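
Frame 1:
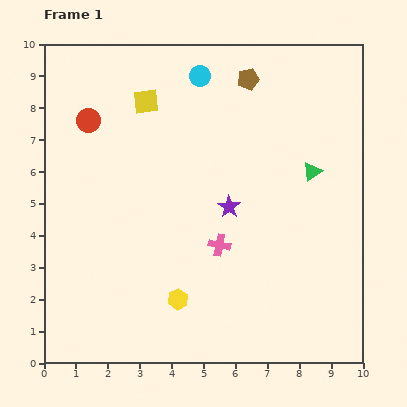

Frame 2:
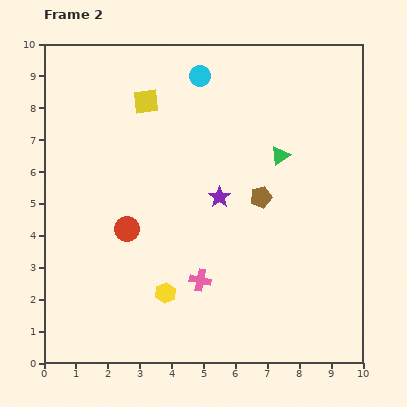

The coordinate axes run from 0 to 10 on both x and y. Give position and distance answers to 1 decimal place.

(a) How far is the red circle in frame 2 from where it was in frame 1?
3.6

The red circle moved from (1.4, 7.6) to (2.6, 4.2), a distance of √(1.2² + 3.4²) ≈ 3.6.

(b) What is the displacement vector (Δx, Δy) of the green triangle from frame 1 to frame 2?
(-1.0, 0.5)

The green triangle was at (8.4, 6.0) in frame 1 and (7.4, 6.5) in frame 2.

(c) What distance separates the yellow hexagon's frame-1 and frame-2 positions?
0.4

The yellow hexagon moved from (4.2, 2.0) to (3.8, 2.2), a distance of √(0.4² + 0.2²) ≈ 0.4.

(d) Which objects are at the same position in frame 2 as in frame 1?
the cyan circle, the yellow square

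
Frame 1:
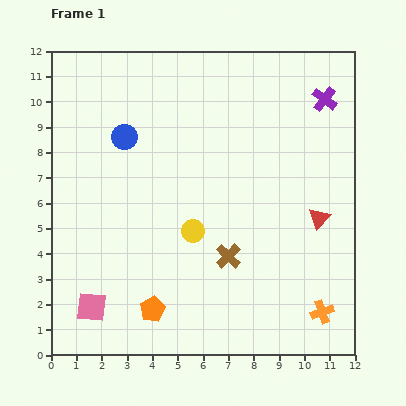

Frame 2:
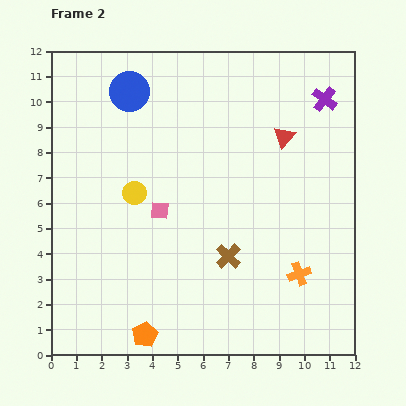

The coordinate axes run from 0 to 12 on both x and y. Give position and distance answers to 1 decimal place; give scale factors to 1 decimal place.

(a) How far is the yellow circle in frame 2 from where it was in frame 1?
2.7

The yellow circle moved from (5.6, 4.9) to (3.3, 6.4), a distance of √(2.3² + 1.5²) ≈ 2.7.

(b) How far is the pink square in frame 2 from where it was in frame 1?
4.7

The pink square moved from (1.6, 1.9) to (4.3, 5.7), a distance of √(2.7² + 3.8²) ≈ 4.7.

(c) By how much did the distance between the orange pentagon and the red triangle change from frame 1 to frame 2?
+2.0

Distance in frame 1: 7.5. Distance in frame 2: 9.5.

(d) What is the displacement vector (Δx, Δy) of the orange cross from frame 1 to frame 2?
(-0.9, 1.5)

The orange cross was at (10.7, 1.7) in frame 1 and (9.8, 3.2) in frame 2.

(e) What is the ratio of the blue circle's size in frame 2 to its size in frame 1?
1.6×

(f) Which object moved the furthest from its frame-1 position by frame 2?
the pink square

(moved 4.7; next 3.5)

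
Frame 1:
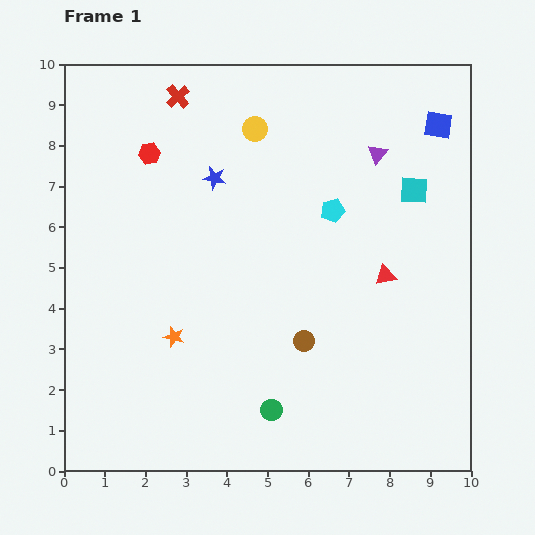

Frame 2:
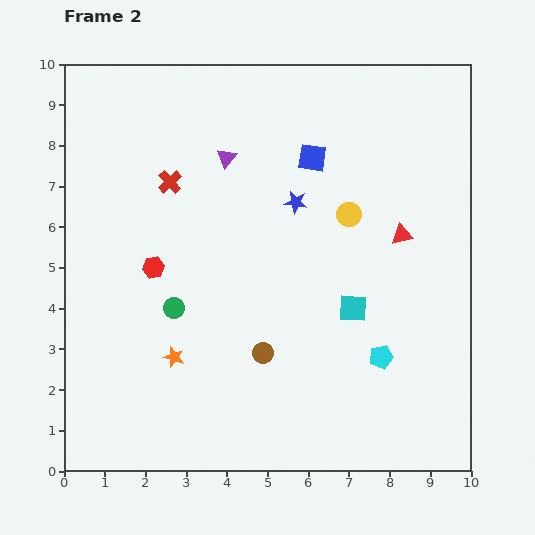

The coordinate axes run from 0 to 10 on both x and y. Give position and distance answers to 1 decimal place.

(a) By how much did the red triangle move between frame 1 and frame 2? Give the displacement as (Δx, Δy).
(0.4, 1.0)

The red triangle was at (7.9, 4.8) in frame 1 and (8.3, 5.8) in frame 2.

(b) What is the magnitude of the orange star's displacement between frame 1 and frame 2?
0.5

The orange star moved from (2.7, 3.3) to (2.7, 2.8), a distance of √(0.0² + 0.5²) ≈ 0.5.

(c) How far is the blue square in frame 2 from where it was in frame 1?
3.2

The blue square moved from (9.2, 8.5) to (6.1, 7.7), a distance of √(3.1² + 0.8²) ≈ 3.2.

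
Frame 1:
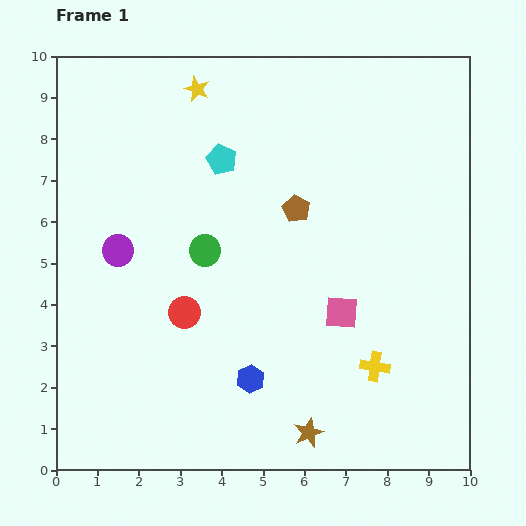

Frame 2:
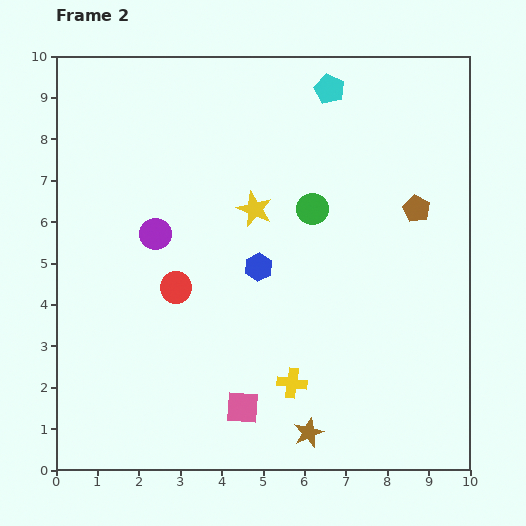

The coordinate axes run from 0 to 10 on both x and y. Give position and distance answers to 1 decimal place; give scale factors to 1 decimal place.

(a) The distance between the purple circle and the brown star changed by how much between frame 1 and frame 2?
-0.3

Distance in frame 1: 6.4. Distance in frame 2: 6.1.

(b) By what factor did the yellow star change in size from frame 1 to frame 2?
1.4×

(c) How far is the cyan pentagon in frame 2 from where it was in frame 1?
3.1

The cyan pentagon moved from (4.0, 7.5) to (6.6, 9.2), a distance of √(2.6² + 1.7²) ≈ 3.1.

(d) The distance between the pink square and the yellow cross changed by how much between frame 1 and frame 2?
-0.2

Distance in frame 1: 1.5. Distance in frame 2: 1.3.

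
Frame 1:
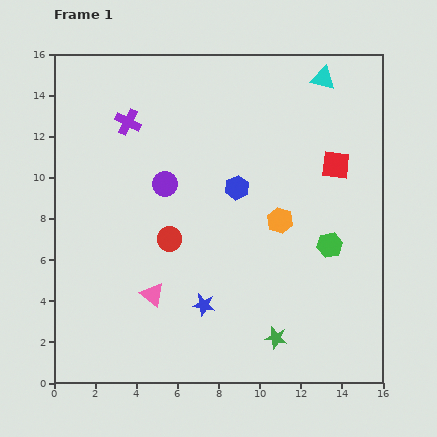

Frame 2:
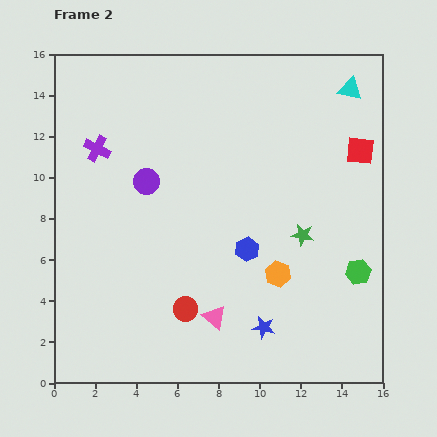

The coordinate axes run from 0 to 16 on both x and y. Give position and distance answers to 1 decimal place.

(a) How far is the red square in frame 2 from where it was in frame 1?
1.4

The red square moved from (13.7, 10.6) to (14.9, 11.3), a distance of √(1.2² + 0.7²) ≈ 1.4.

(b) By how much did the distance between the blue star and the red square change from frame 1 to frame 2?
+0.5

Distance in frame 1: 9.3. Distance in frame 2: 9.8.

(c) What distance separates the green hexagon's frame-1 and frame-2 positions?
1.9

The green hexagon moved from (13.4, 6.7) to (14.8, 5.4), a distance of √(1.4² + 1.3²) ≈ 1.9.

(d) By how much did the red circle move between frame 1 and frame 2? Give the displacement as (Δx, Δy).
(0.8, -3.4)

The red circle was at (5.6, 7.0) in frame 1 and (6.4, 3.6) in frame 2.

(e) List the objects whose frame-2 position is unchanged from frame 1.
none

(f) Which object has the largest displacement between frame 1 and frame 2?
the green star

(moved 5.2; next 3.5)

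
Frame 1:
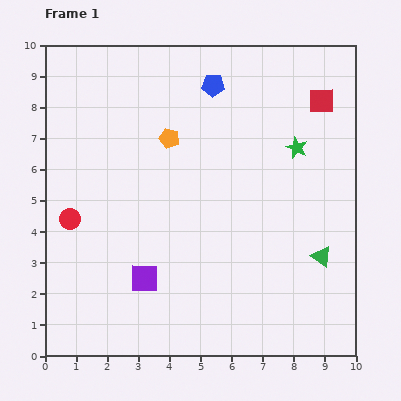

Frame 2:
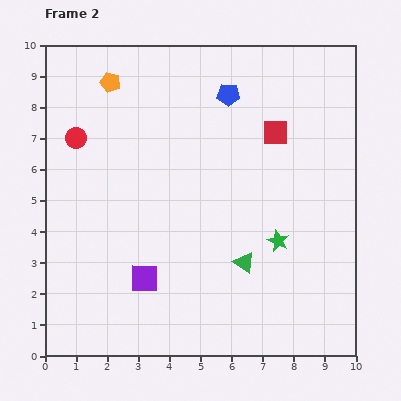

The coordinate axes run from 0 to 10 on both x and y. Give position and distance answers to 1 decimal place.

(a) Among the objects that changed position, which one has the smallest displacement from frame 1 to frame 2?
the blue pentagon

(moved 0.6)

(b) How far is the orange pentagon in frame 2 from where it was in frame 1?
2.6

The orange pentagon moved from (4.0, 7.0) to (2.1, 8.8), a distance of √(1.9² + 1.8²) ≈ 2.6.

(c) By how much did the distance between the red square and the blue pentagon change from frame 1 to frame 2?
-1.6

Distance in frame 1: 3.5. Distance in frame 2: 1.9.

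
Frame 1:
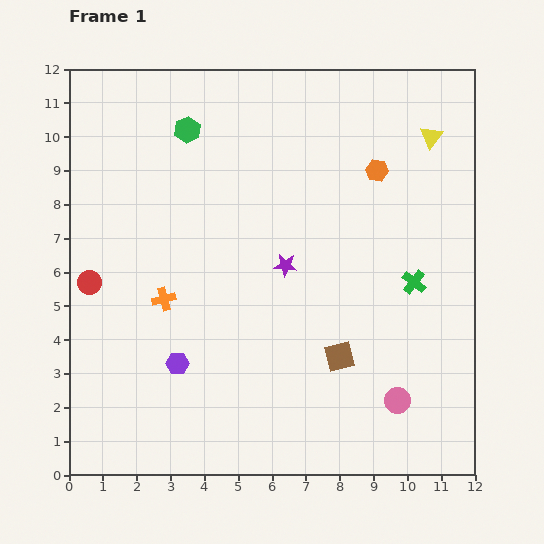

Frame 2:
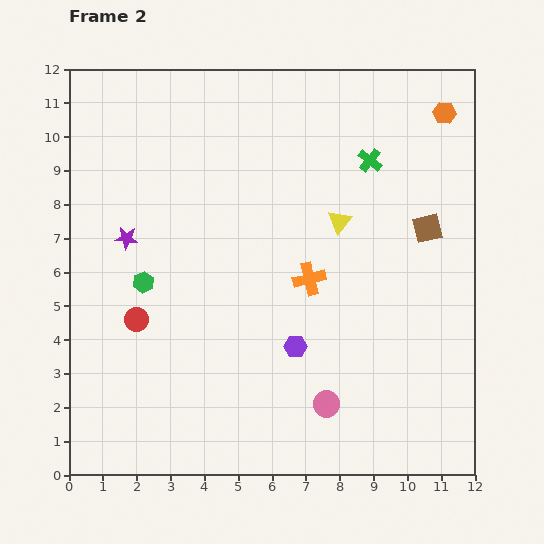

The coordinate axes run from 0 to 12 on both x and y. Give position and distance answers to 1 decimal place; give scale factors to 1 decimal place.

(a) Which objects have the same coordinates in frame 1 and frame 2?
none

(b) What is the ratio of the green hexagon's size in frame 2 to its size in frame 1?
0.8×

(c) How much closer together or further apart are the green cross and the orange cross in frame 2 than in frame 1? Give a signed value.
-3.5

Distance in frame 1: 7.4. Distance in frame 2: 3.9.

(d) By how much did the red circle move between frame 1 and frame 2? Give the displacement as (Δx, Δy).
(1.4, -1.1)

The red circle was at (0.6, 5.7) in frame 1 and (2.0, 4.6) in frame 2.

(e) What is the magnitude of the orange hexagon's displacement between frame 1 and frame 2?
2.6

The orange hexagon moved from (9.1, 9.0) to (11.1, 10.7), a distance of √(2.0² + 1.7²) ≈ 2.6.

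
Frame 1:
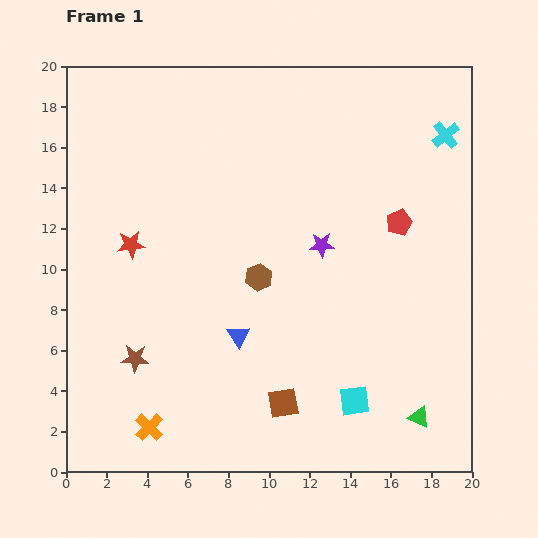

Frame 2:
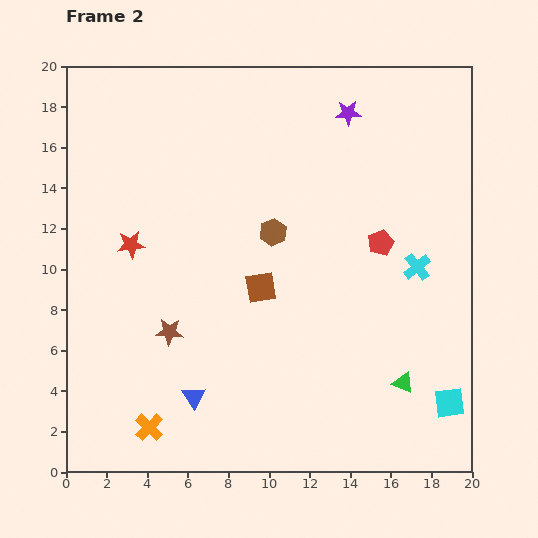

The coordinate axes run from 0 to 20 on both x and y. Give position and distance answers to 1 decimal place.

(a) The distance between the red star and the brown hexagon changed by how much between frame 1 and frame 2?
+0.5

Distance in frame 1: 6.5. Distance in frame 2: 7.0.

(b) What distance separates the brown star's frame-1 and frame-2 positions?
2.1

The brown star moved from (3.4, 5.6) to (5.1, 6.9), a distance of √(1.7² + 1.3²) ≈ 2.1.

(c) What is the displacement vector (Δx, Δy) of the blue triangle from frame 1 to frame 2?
(-2.2, -3.0)

The blue triangle was at (8.5, 6.7) in frame 1 and (6.3, 3.7) in frame 2.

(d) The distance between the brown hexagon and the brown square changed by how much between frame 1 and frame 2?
-3.5

Distance in frame 1: 6.3. Distance in frame 2: 2.8.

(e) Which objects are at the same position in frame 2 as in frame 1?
the red star, the orange cross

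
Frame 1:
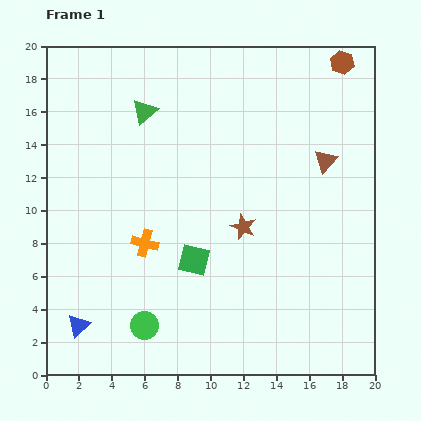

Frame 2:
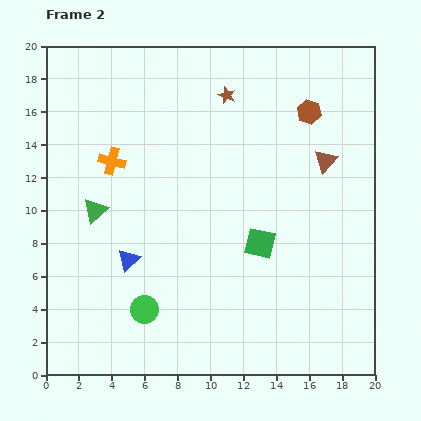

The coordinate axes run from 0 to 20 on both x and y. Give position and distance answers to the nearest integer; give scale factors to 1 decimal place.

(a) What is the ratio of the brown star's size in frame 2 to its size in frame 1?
0.7×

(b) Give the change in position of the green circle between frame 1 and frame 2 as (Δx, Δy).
(0, 1)

The green circle was at (6, 3) in frame 1 and (6, 4) in frame 2.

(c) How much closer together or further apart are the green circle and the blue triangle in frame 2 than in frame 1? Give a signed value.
-1

Distance in frame 1: 4. Distance in frame 2: 3.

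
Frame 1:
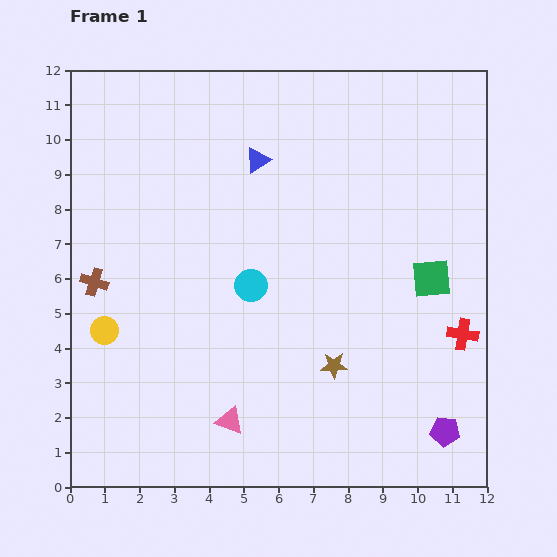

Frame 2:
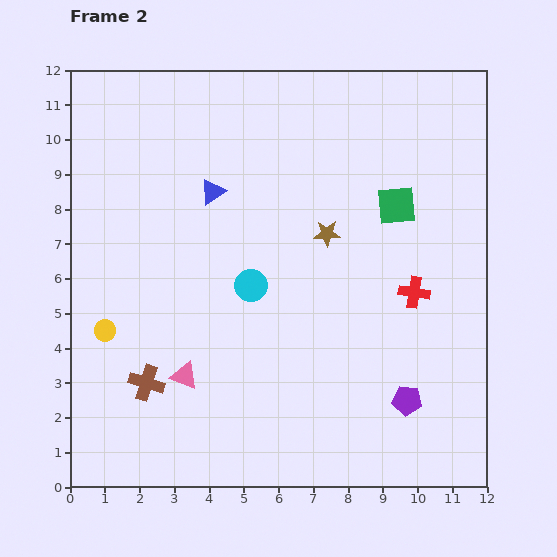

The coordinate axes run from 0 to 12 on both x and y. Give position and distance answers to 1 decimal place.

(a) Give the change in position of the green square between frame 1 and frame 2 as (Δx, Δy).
(-1.0, 2.1)

The green square was at (10.4, 6.0) in frame 1 and (9.4, 8.1) in frame 2.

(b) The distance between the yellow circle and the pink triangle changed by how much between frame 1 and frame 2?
-1.8

Distance in frame 1: 4.4. Distance in frame 2: 2.6.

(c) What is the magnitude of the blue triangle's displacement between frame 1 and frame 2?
1.6

The blue triangle moved from (5.4, 9.4) to (4.1, 8.5), a distance of √(1.3² + 0.9²) ≈ 1.6.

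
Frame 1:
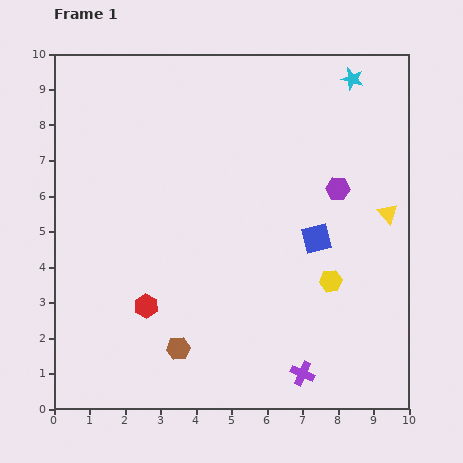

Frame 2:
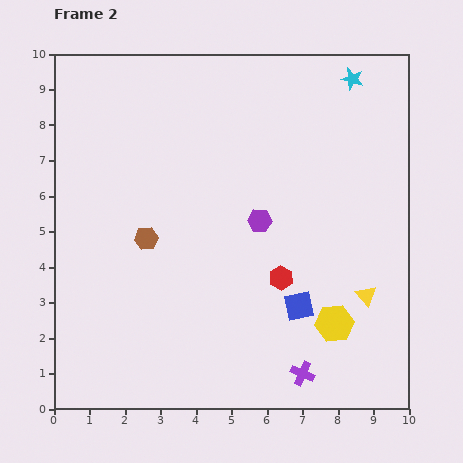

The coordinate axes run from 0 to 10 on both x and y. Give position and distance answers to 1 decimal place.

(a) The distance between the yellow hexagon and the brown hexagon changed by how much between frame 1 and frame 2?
+1.1

Distance in frame 1: 4.7. Distance in frame 2: 5.8.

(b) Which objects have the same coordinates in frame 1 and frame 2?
the purple cross, the cyan star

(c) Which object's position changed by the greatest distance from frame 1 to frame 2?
the red hexagon

(moved 3.9; next 3.2)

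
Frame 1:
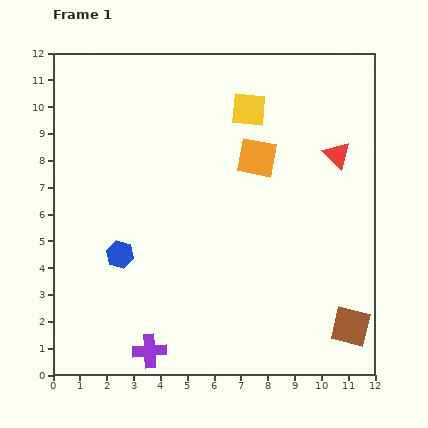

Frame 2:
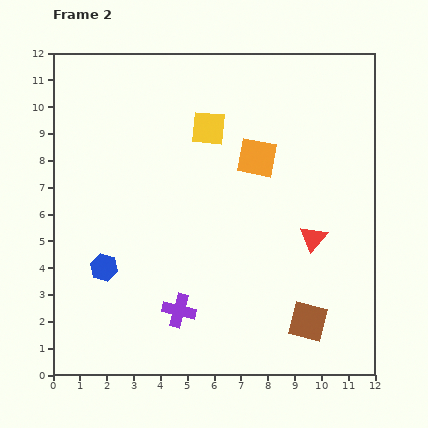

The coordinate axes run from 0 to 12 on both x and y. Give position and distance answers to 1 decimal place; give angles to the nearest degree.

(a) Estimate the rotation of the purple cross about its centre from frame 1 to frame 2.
18° clockwise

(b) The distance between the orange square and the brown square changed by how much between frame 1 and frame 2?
-0.8

Distance in frame 1: 7.2. Distance in frame 2: 6.4.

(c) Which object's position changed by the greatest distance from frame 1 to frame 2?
the red triangle

(moved 3.2; next 1.9)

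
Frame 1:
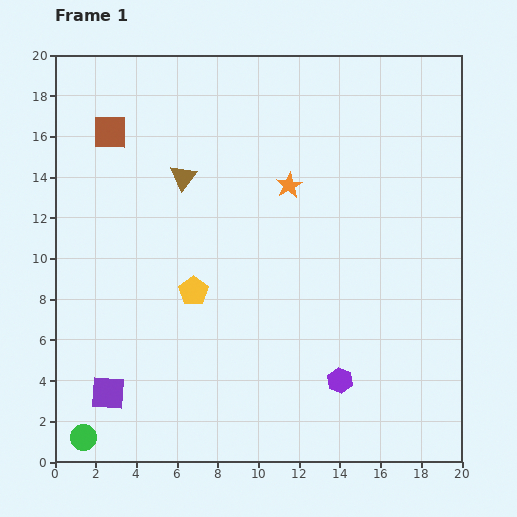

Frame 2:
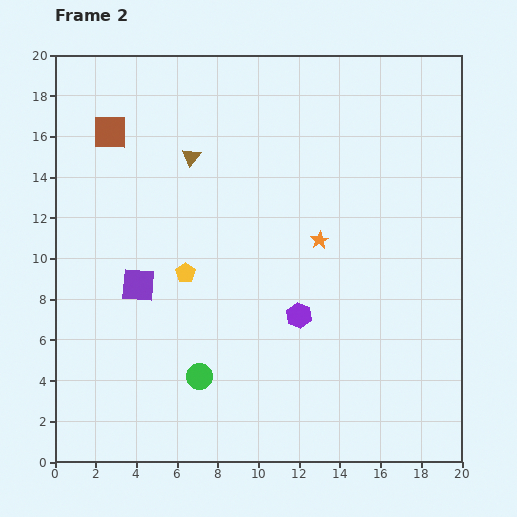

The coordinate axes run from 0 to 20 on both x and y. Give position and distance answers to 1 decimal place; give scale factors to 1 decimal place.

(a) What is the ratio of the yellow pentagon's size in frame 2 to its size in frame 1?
0.7×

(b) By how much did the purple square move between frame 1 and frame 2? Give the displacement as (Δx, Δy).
(1.5, 5.3)

The purple square was at (2.6, 3.4) in frame 1 and (4.1, 8.7) in frame 2.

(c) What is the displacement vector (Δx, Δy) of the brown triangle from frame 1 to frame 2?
(0.4, 1.0)

The brown triangle was at (6.3, 14.0) in frame 1 and (6.7, 15.0) in frame 2.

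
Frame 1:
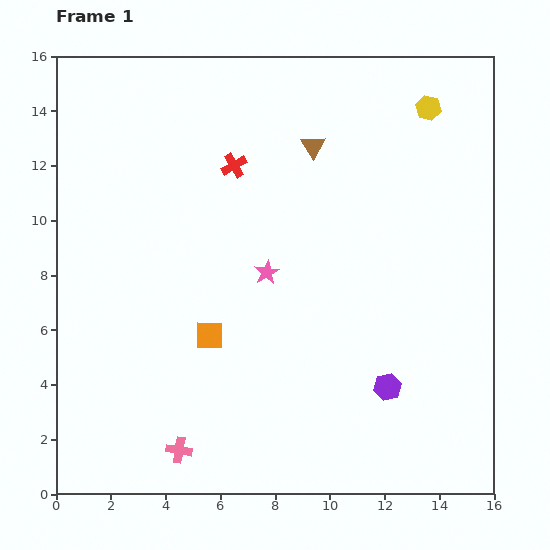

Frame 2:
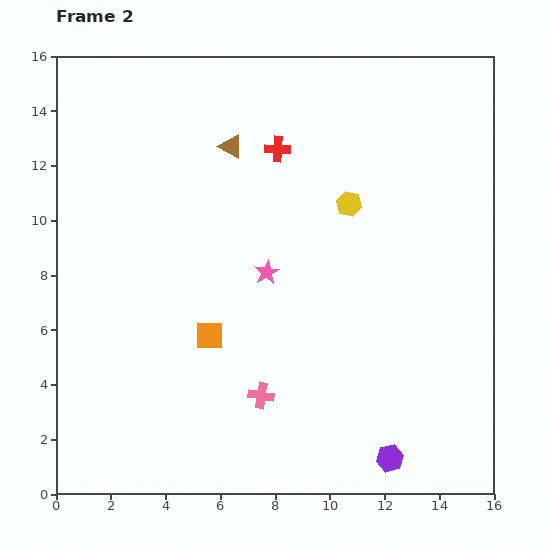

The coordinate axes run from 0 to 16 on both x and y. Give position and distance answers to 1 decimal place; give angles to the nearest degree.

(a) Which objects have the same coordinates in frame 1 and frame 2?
the pink star, the orange square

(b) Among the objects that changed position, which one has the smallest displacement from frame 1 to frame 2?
the red cross

(moved 1.7)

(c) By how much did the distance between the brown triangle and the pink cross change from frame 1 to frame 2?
-2.9

Distance in frame 1: 12.1. Distance in frame 2: 9.2.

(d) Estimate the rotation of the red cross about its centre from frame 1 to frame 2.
33° clockwise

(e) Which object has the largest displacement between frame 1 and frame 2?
the yellow hexagon

(moved 4.5; next 3.6)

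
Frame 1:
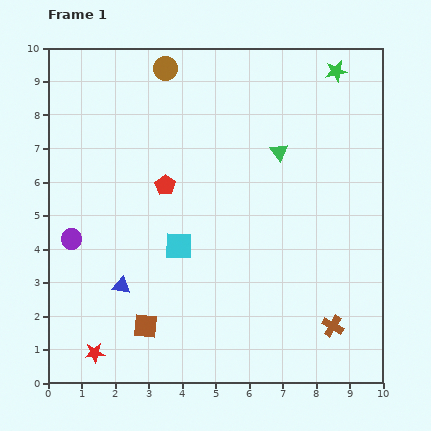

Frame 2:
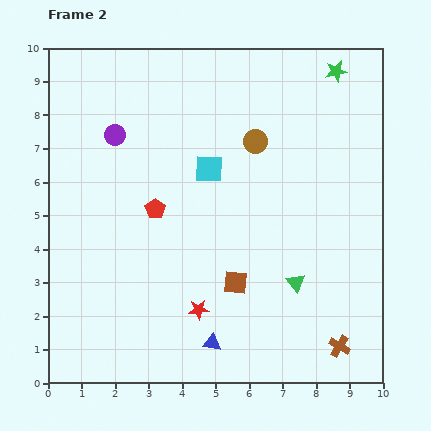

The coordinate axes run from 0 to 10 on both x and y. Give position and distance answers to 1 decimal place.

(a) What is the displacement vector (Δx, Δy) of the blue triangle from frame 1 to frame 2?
(2.7, -1.7)

The blue triangle was at (2.2, 2.9) in frame 1 and (4.9, 1.2) in frame 2.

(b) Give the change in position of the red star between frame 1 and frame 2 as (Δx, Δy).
(3.1, 1.3)

The red star was at (1.4, 0.9) in frame 1 and (4.5, 2.2) in frame 2.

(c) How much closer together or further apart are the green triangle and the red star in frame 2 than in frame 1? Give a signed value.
-5.1

Distance in frame 1: 8.1. Distance in frame 2: 3.0.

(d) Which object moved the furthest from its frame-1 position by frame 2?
the green triangle

(moved 3.9; next 3.5)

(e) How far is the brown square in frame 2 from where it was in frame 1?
3.0

The brown square moved from (2.9, 1.7) to (5.6, 3.0), a distance of √(2.7² + 1.3²) ≈ 3.0.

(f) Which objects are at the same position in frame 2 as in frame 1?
the green star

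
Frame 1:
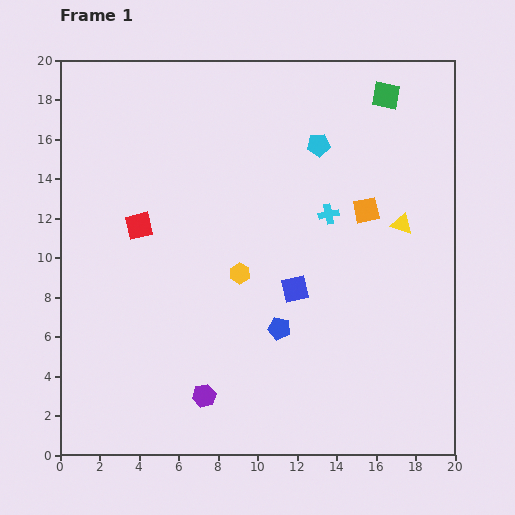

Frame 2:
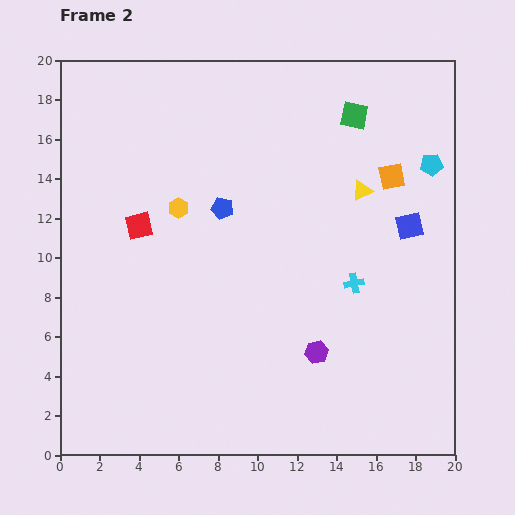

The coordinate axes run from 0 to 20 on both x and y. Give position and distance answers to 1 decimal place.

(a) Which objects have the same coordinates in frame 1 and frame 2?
the red square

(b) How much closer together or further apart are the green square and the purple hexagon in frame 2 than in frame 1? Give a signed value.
-5.7

Distance in frame 1: 17.8. Distance in frame 2: 12.1.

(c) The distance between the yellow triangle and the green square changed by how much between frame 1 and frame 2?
-2.7

Distance in frame 1: 6.5. Distance in frame 2: 3.8.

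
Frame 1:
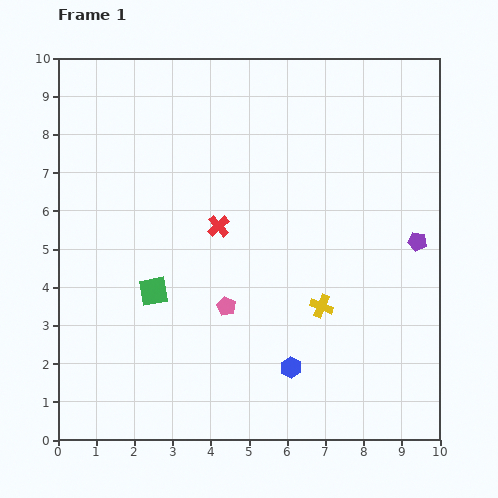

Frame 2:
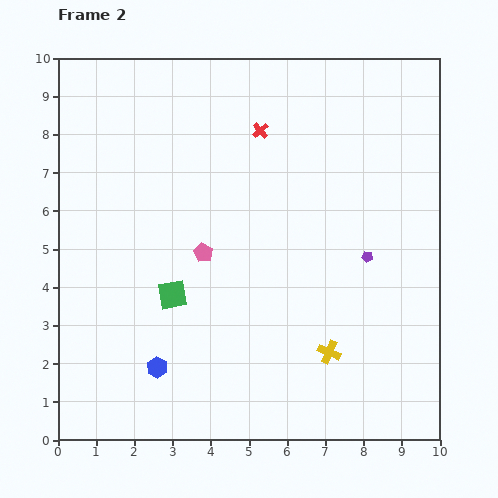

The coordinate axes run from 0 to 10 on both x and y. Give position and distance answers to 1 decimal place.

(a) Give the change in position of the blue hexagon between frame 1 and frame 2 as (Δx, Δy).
(-3.5, 0.0)

The blue hexagon was at (6.1, 1.9) in frame 1 and (2.6, 1.9) in frame 2.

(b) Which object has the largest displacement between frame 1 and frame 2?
the blue hexagon

(moved 3.5; next 2.7)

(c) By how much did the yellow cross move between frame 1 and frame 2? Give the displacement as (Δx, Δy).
(0.2, -1.2)

The yellow cross was at (6.9, 3.5) in frame 1 and (7.1, 2.3) in frame 2.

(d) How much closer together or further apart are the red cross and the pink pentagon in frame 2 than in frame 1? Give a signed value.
+1.4

Distance in frame 1: 2.1. Distance in frame 2: 3.5.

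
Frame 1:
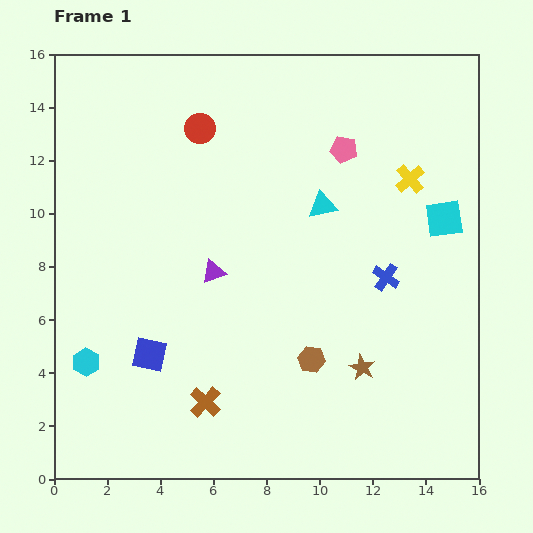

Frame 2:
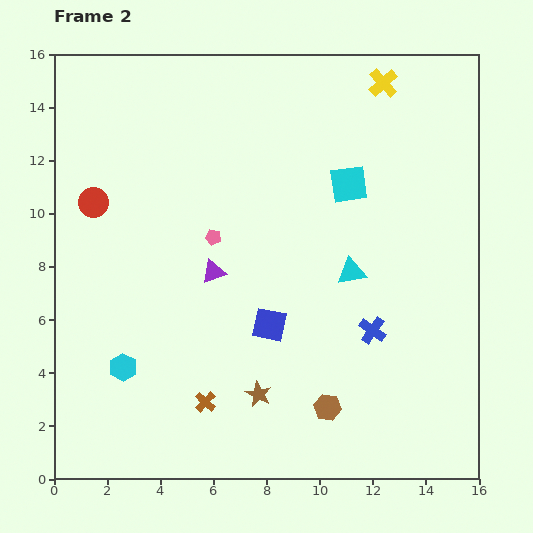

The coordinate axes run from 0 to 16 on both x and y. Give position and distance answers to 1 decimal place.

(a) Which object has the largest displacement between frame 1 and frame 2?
the pink pentagon

(moved 5.9; next 4.9)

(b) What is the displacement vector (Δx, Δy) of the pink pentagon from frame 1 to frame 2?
(-4.9, -3.3)

The pink pentagon was at (10.9, 12.4) in frame 1 and (6.0, 9.1) in frame 2.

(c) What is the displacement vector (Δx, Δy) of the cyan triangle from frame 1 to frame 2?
(1.1, -2.5)

The cyan triangle was at (10.1, 10.3) in frame 1 and (11.2, 7.8) in frame 2.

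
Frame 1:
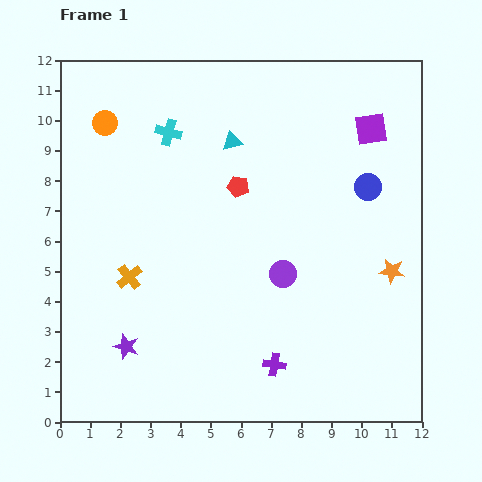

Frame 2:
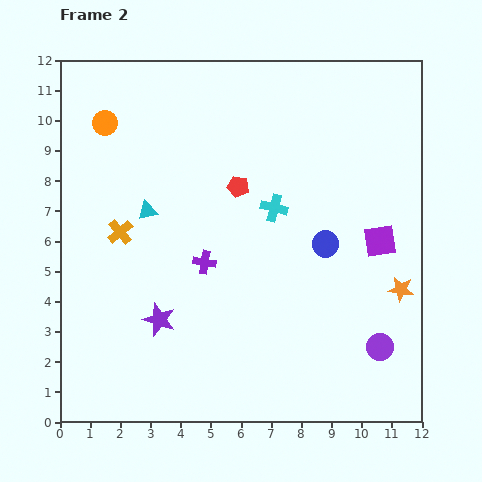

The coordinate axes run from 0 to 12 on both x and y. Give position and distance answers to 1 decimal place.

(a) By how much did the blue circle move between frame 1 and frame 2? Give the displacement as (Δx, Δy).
(-1.4, -1.9)

The blue circle was at (10.2, 7.8) in frame 1 and (8.8, 5.9) in frame 2.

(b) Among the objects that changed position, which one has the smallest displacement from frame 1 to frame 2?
the orange star

(moved 0.7)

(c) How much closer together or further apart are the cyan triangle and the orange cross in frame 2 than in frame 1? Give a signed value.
-4.5

Distance in frame 1: 5.6. Distance in frame 2: 1.1.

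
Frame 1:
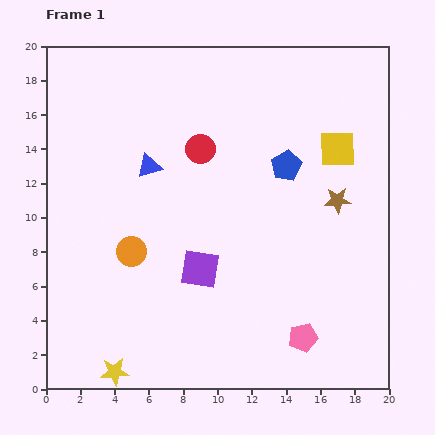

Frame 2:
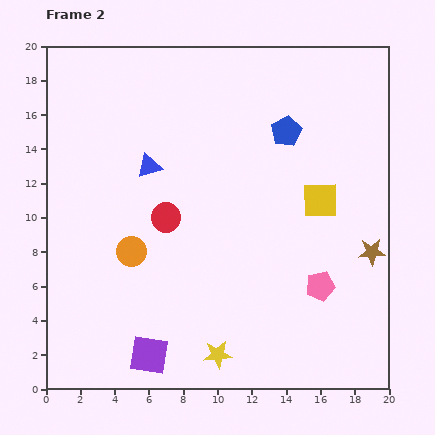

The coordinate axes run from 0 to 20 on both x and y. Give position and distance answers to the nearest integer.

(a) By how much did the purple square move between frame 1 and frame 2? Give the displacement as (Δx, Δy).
(-3, -5)

The purple square was at (9, 7) in frame 1 and (6, 2) in frame 2.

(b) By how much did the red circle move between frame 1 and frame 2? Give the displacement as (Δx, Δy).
(-2, -4)

The red circle was at (9, 14) in frame 1 and (7, 10) in frame 2.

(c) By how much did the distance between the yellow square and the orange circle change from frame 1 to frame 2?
-2

Distance in frame 1: 13. Distance in frame 2: 11.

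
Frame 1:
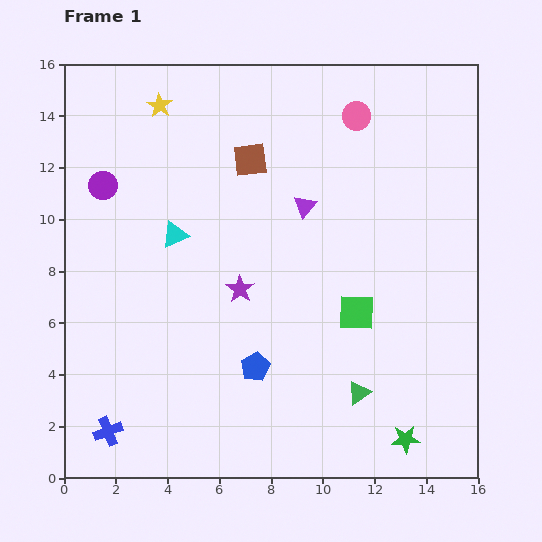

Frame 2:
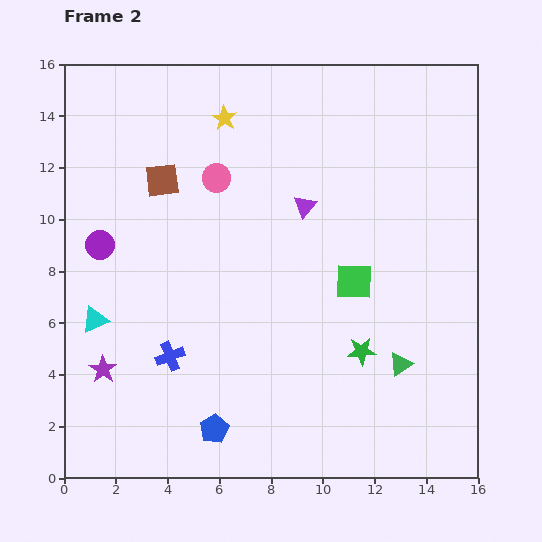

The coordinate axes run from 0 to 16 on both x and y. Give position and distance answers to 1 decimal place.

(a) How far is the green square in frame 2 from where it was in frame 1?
1.2

The green square moved from (11.3, 6.4) to (11.2, 7.6), a distance of √(0.1² + 1.2²) ≈ 1.2.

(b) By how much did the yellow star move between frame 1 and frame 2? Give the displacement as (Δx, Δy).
(2.5, -0.5)

The yellow star was at (3.7, 14.4) in frame 1 and (6.2, 13.9) in frame 2.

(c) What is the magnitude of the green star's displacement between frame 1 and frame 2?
3.8

The green star moved from (13.2, 1.5) to (11.5, 4.9), a distance of √(1.7² + 3.4²) ≈ 3.8.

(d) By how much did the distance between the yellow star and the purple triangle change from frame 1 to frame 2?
-2.2

Distance in frame 1: 6.8. Distance in frame 2: 4.6.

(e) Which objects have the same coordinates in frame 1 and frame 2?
the purple triangle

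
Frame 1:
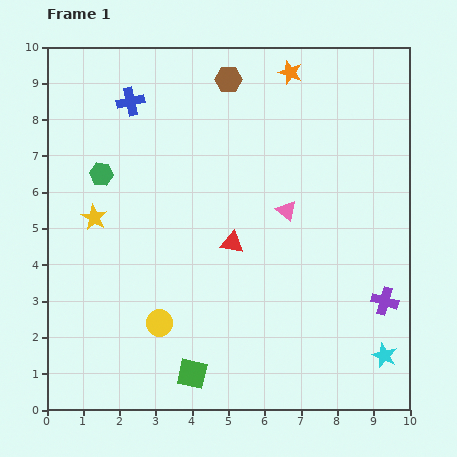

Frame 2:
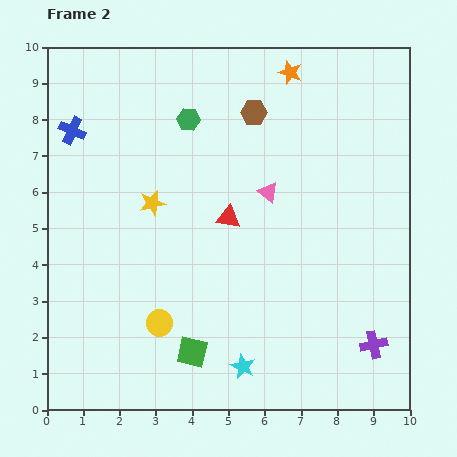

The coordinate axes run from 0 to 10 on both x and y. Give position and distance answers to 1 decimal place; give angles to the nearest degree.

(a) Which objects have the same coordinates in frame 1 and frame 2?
the orange star, the yellow circle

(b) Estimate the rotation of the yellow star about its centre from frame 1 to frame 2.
30° clockwise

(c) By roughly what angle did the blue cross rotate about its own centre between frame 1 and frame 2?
37° clockwise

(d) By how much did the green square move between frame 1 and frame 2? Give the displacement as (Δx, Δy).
(0.0, 0.6)

The green square was at (4.0, 1.0) in frame 1 and (4.0, 1.6) in frame 2.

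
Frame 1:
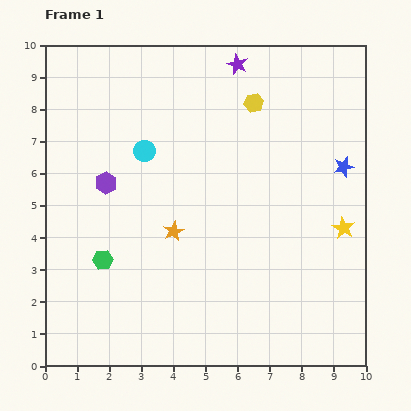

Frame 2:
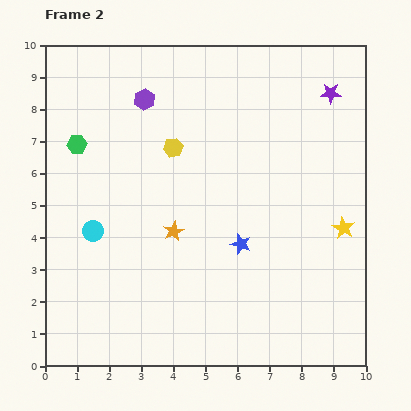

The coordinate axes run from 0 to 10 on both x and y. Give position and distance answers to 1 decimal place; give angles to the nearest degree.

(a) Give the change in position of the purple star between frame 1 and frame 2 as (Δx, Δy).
(2.9, -0.9)

The purple star was at (6.0, 9.4) in frame 1 and (8.9, 8.5) in frame 2.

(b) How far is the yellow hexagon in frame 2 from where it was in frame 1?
2.9

The yellow hexagon moved from (6.5, 8.2) to (4.0, 6.8), a distance of √(2.5² + 1.4²) ≈ 2.9.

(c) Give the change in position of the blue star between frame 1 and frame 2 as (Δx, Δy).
(-3.2, -2.4)

The blue star was at (9.3, 6.2) in frame 1 and (6.1, 3.8) in frame 2.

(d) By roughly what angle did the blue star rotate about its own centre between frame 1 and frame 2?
31° clockwise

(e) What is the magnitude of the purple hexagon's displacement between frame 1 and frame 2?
2.9

The purple hexagon moved from (1.9, 5.7) to (3.1, 8.3), a distance of √(1.2² + 2.6²) ≈ 2.9.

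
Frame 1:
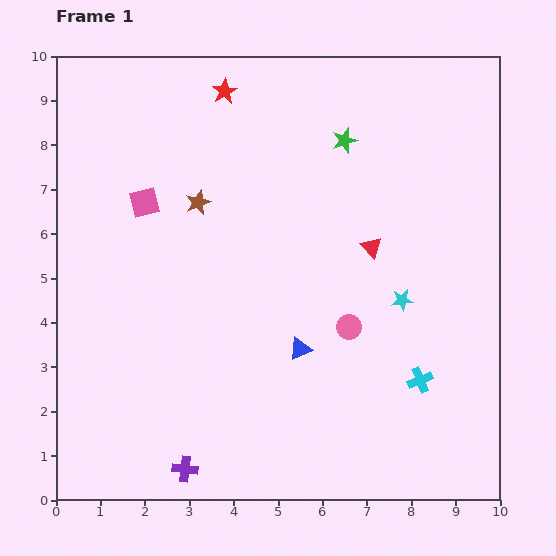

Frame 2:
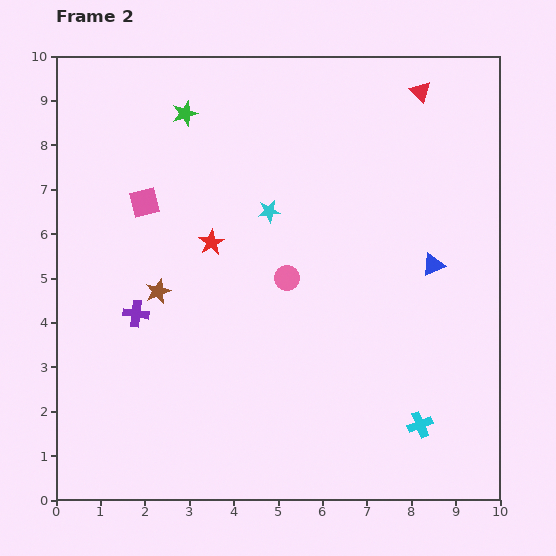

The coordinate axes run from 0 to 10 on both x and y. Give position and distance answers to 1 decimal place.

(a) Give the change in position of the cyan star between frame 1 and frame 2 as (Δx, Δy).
(-3.0, 2.0)

The cyan star was at (7.8, 4.5) in frame 1 and (4.8, 6.5) in frame 2.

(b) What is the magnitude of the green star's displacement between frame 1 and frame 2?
3.6

The green star moved from (6.5, 8.1) to (2.9, 8.7), a distance of √(3.6² + 0.6²) ≈ 3.6.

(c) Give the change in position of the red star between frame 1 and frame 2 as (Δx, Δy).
(-0.3, -3.4)

The red star was at (3.8, 9.2) in frame 1 and (3.5, 5.8) in frame 2.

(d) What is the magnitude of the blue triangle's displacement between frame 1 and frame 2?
3.6

The blue triangle moved from (5.5, 3.4) to (8.5, 5.3), a distance of √(3.0² + 1.9²) ≈ 3.6.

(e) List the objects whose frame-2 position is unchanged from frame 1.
the pink square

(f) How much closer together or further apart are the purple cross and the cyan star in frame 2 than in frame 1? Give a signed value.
-2.4

Distance in frame 1: 6.2. Distance in frame 2: 3.8.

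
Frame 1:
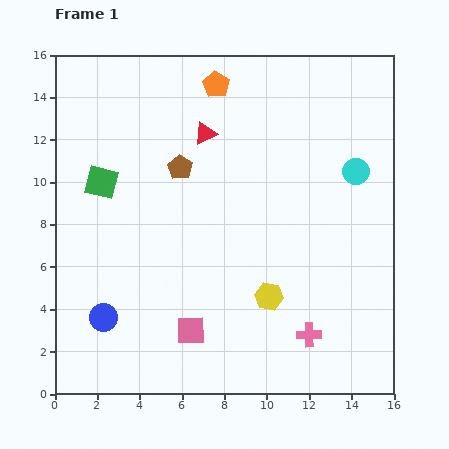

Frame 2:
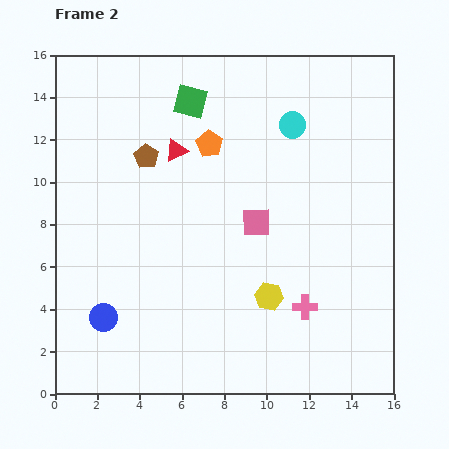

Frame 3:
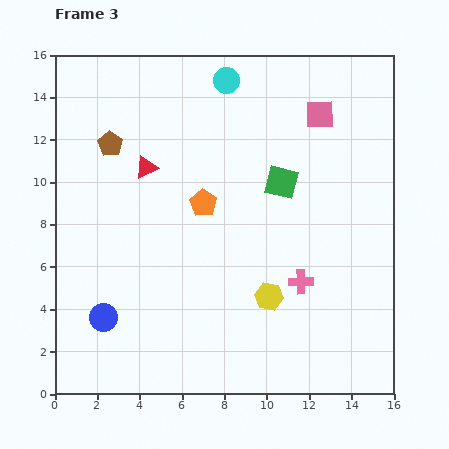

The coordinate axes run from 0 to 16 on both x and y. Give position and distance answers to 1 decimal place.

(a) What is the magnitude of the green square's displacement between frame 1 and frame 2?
5.7

The green square moved from (2.2, 10.0) to (6.4, 13.8), a distance of √(4.2² + 3.8²) ≈ 5.7.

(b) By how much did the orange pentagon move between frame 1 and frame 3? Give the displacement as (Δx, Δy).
(-0.6, -5.6)

The orange pentagon was at (7.6, 14.6) in frame 1 and (7.0, 9.0) in frame 3.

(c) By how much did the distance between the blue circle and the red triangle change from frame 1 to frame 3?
-2.5

Distance in frame 1: 9.9. Distance in frame 3: 7.4.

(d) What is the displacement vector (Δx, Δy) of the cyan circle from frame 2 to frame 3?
(-3.1, 2.1)

The cyan circle was at (11.2, 12.7) in frame 2 and (8.1, 14.8) in frame 3.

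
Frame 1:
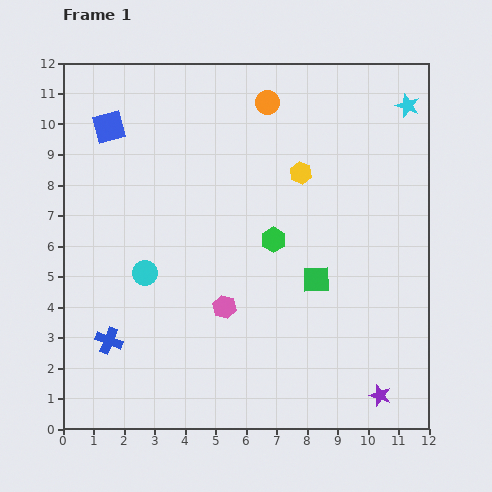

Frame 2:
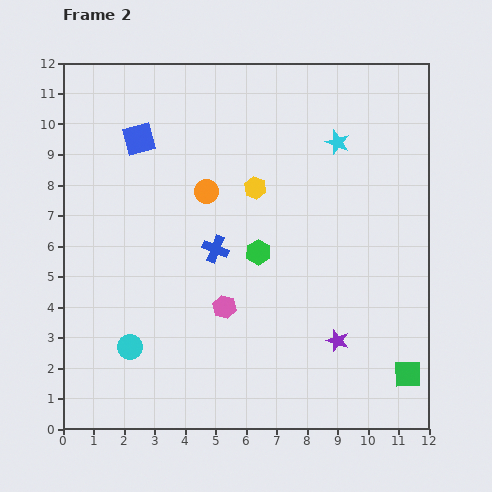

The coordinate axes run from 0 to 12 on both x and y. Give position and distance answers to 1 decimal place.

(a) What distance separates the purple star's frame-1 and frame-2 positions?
2.3

The purple star moved from (10.4, 1.1) to (9.0, 2.9), a distance of √(1.4² + 1.8²) ≈ 2.3.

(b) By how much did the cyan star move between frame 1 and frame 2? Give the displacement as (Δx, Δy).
(-2.3, -1.2)

The cyan star was at (11.3, 10.6) in frame 1 and (9.0, 9.4) in frame 2.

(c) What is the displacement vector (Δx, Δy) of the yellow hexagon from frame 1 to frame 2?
(-1.5, -0.5)

The yellow hexagon was at (7.8, 8.4) in frame 1 and (6.3, 7.9) in frame 2.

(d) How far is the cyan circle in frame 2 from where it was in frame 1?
2.5

The cyan circle moved from (2.7, 5.1) to (2.2, 2.7), a distance of √(0.5² + 2.4²) ≈ 2.5.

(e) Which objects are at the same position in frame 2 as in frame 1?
the pink hexagon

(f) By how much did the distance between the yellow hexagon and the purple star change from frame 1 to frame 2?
-2.0

Distance in frame 1: 7.7. Distance in frame 2: 5.7.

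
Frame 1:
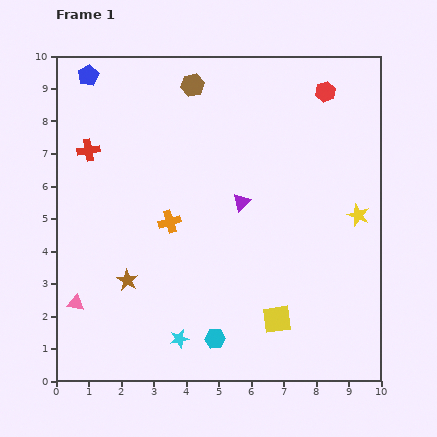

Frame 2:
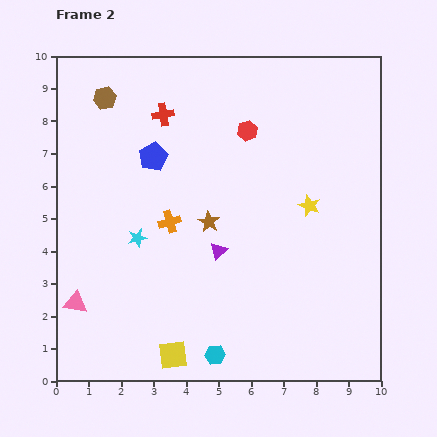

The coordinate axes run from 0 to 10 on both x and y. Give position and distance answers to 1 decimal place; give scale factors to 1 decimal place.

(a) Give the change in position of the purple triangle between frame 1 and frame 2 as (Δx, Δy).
(-0.7, -1.5)

The purple triangle was at (5.7, 5.5) in frame 1 and (5.0, 4.0) in frame 2.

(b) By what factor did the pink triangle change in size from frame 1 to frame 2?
1.4×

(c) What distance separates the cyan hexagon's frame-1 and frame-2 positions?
0.5

The cyan hexagon moved from (4.9, 1.3) to (4.9, 0.8), a distance of √(0.0² + 0.5²) ≈ 0.5.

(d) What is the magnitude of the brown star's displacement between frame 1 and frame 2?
3.1

The brown star moved from (2.2, 3.1) to (4.7, 4.9), a distance of √(2.5² + 1.8²) ≈ 3.1.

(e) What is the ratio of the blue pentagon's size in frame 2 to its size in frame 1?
1.4×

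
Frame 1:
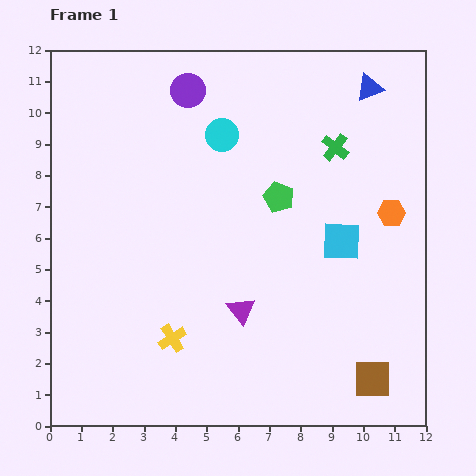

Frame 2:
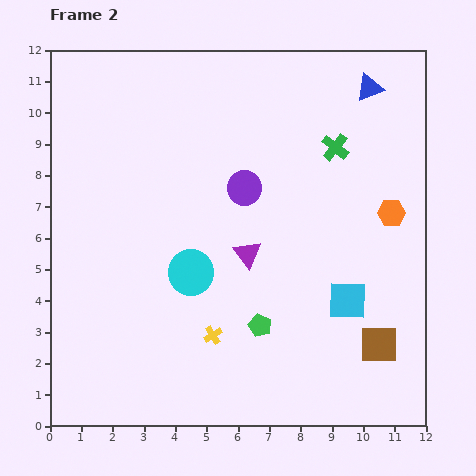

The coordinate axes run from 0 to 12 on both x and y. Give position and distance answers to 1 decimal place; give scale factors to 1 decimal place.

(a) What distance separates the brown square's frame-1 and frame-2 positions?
1.1

The brown square moved from (10.3, 1.5) to (10.5, 2.6), a distance of √(0.2² + 1.1²) ≈ 1.1.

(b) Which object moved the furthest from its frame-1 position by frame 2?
the cyan circle

(moved 4.5; next 4.1)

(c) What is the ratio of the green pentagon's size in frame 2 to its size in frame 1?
0.7×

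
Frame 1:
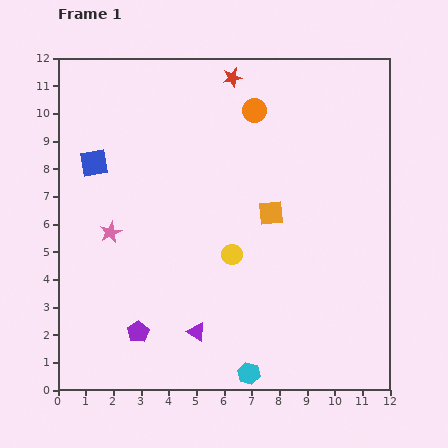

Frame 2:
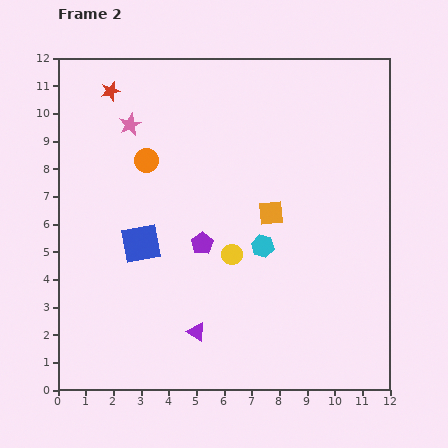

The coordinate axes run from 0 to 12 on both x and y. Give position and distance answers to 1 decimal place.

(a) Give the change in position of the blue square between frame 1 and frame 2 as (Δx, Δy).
(1.7, -2.9)

The blue square was at (1.3, 8.2) in frame 1 and (3.0, 5.3) in frame 2.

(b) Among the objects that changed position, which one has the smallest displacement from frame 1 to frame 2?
the blue square

(moved 3.4)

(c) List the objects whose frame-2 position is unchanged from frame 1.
the purple triangle, the yellow circle, the orange square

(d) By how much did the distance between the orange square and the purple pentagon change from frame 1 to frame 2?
-3.7

Distance in frame 1: 6.4. Distance in frame 2: 2.7.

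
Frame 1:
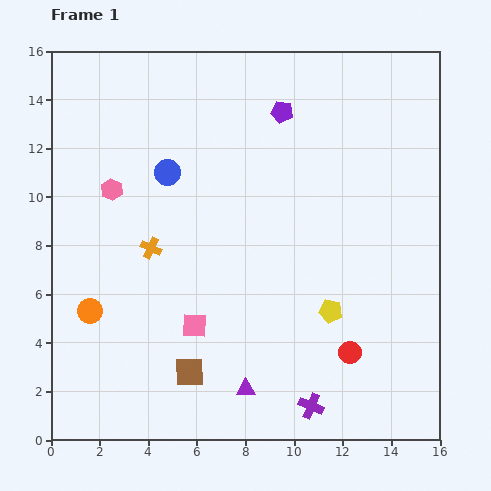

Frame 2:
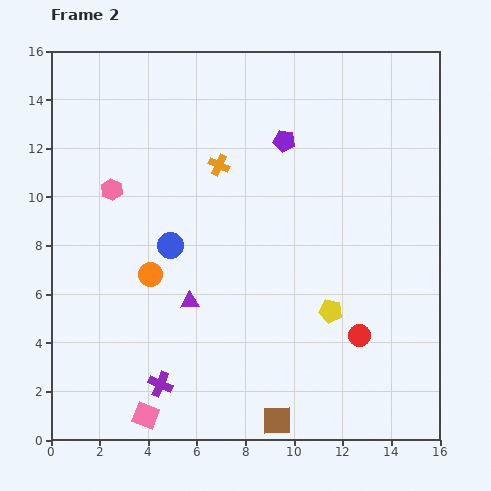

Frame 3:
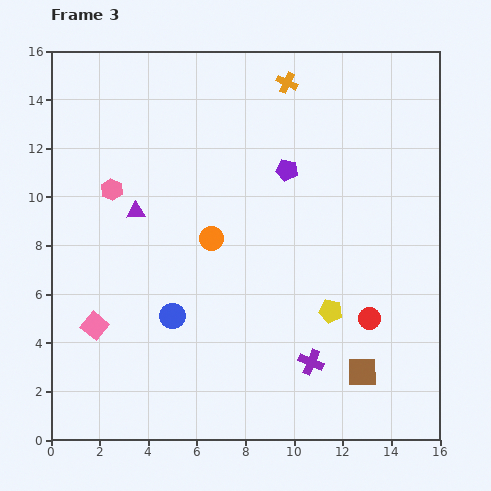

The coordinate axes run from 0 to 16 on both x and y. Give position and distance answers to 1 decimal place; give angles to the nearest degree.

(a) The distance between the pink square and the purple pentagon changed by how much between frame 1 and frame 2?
+3.2

Distance in frame 1: 9.5. Distance in frame 2: 12.7.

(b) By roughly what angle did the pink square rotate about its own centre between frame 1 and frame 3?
36° clockwise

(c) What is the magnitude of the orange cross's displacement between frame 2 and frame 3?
4.4

The orange cross moved from (6.9, 11.3) to (9.7, 14.7), a distance of √(2.8² + 3.4²) ≈ 4.4.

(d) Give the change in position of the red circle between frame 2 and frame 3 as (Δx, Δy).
(0.4, 0.7)

The red circle was at (12.7, 4.3) in frame 2 and (13.1, 5.0) in frame 3.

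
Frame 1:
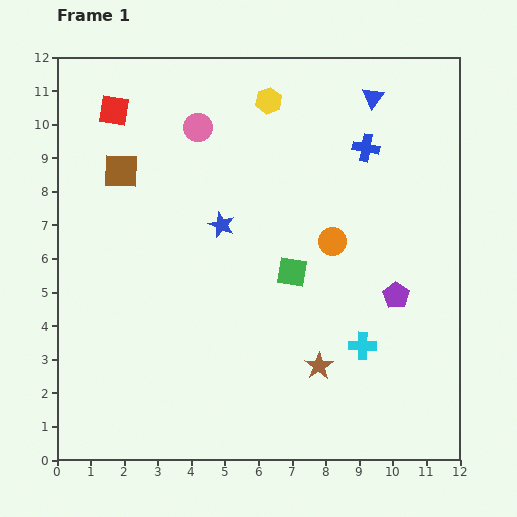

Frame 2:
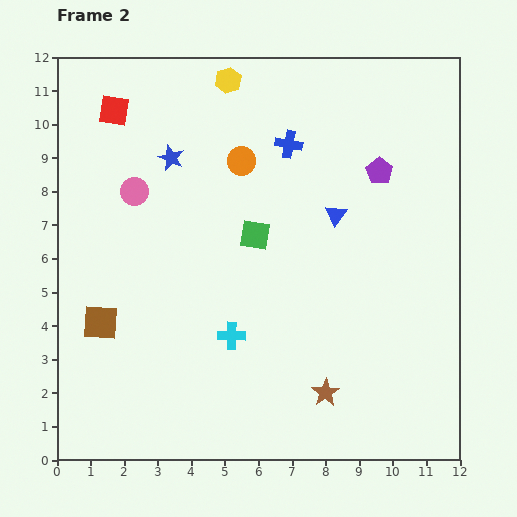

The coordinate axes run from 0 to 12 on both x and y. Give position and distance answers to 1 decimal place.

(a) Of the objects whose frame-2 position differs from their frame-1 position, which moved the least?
the brown star

(moved 0.8)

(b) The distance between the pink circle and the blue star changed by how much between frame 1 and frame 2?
-1.5

Distance in frame 1: 3.0. Distance in frame 2: 1.5.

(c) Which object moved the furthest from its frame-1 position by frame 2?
the brown square

(moved 4.5; next 3.9)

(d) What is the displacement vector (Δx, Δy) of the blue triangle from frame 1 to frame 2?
(-1.1, -3.5)

The blue triangle was at (9.4, 10.8) in frame 1 and (8.3, 7.3) in frame 2.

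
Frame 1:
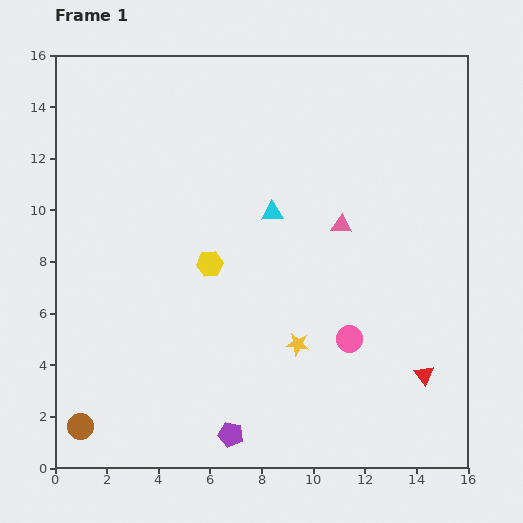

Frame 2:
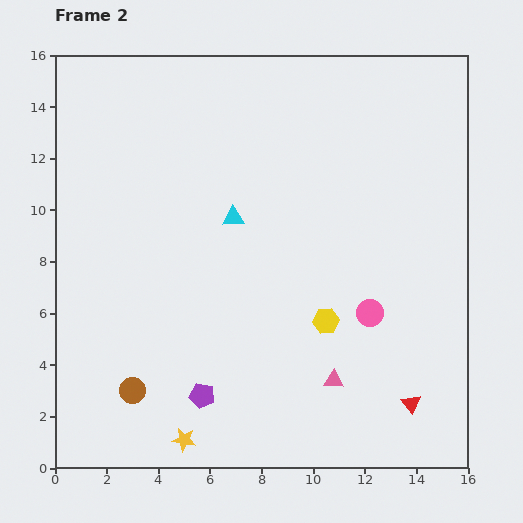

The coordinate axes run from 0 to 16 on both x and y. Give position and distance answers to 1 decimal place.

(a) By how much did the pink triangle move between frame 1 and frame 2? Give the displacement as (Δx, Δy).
(-0.3, -6.0)

The pink triangle was at (11.1, 9.4) in frame 1 and (10.8, 3.4) in frame 2.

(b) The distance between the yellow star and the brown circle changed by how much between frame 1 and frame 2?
-6.2

Distance in frame 1: 9.0. Distance in frame 2: 2.8.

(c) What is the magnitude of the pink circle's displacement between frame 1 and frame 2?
1.3

The pink circle moved from (11.4, 5.0) to (12.2, 6.0), a distance of √(0.8² + 1.0²) ≈ 1.3.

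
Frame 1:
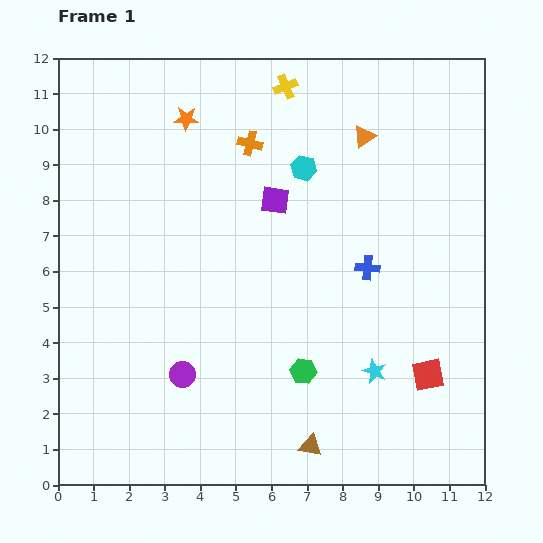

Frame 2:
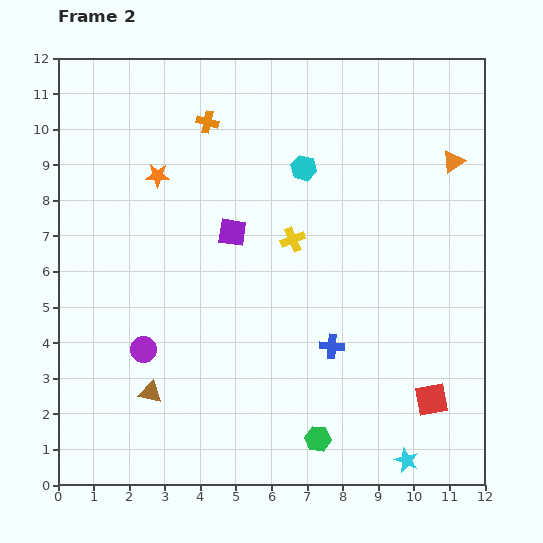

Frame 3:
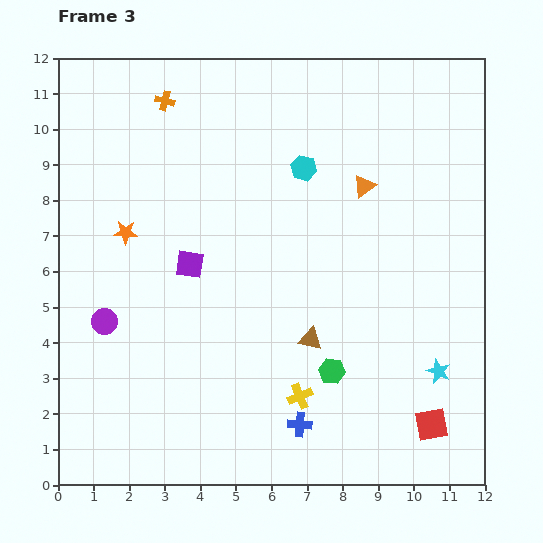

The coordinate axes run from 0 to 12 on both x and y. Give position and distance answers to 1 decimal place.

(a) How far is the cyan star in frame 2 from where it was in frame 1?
2.7

The cyan star moved from (8.9, 3.2) to (9.8, 0.7), a distance of √(0.9² + 2.5²) ≈ 2.7.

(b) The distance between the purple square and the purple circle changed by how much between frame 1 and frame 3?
-2.6

Distance in frame 1: 5.5. Distance in frame 3: 2.9.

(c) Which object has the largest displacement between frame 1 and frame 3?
the yellow cross

(moved 8.7; next 4.8)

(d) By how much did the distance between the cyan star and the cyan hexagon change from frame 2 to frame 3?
-1.8

Distance in frame 2: 8.7. Distance in frame 3: 6.9.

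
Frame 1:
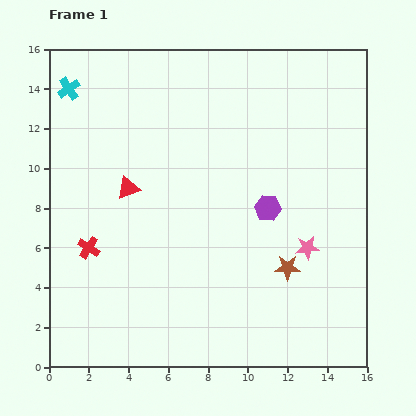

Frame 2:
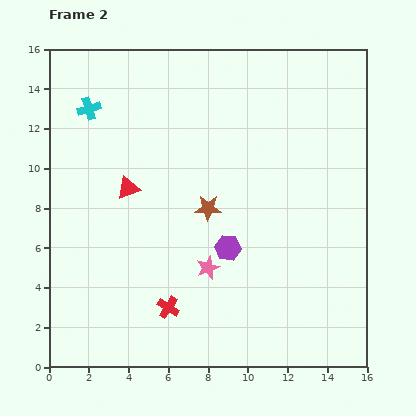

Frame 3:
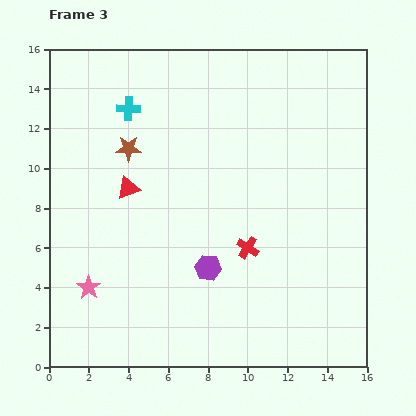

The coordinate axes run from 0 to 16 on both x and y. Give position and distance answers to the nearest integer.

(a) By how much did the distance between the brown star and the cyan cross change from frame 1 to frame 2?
-6

Distance in frame 1: 14. Distance in frame 2: 8.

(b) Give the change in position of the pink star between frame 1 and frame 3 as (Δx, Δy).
(-11, -2)

The pink star was at (13, 6) in frame 1 and (2, 4) in frame 3.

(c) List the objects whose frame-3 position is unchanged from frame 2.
the red triangle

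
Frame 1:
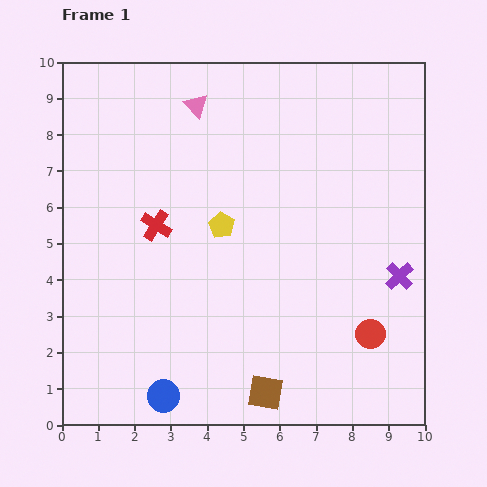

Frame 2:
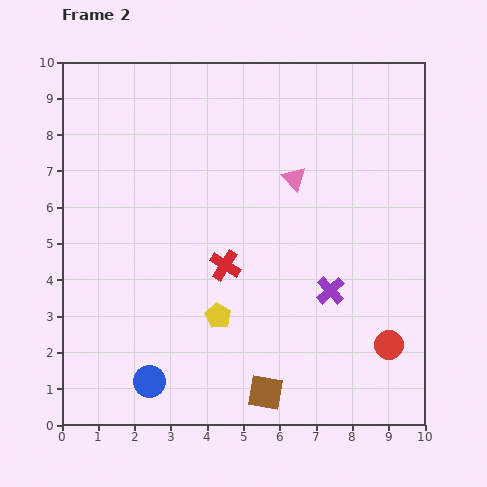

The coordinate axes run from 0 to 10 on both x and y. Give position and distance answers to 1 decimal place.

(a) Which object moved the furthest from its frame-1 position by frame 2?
the pink triangle

(moved 3.4; next 2.5)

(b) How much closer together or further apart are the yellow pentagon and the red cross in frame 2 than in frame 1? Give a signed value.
-0.4

Distance in frame 1: 1.8. Distance in frame 2: 1.4.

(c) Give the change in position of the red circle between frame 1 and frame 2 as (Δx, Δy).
(0.5, -0.3)

The red circle was at (8.5, 2.5) in frame 1 and (9.0, 2.2) in frame 2.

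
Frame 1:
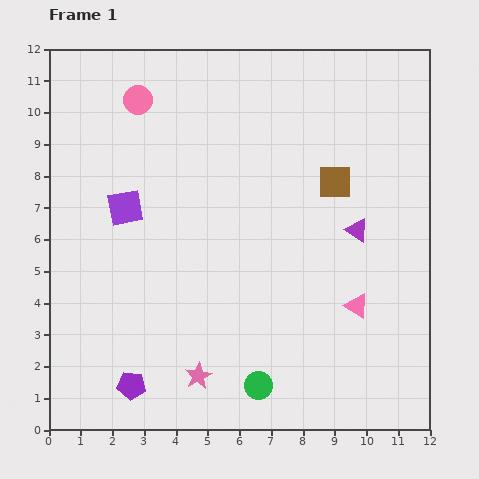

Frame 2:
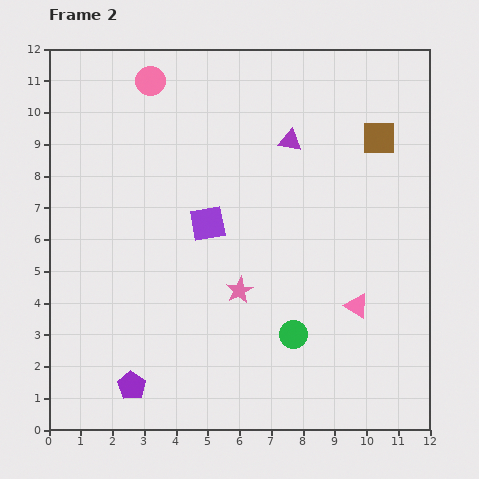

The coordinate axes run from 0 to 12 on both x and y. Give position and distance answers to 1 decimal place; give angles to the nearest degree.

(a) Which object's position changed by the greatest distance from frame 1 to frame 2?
the purple triangle

(moved 3.5; next 3.0)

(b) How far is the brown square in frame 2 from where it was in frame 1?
2.0

The brown square moved from (9.0, 7.8) to (10.4, 9.2), a distance of √(1.4² + 1.4²) ≈ 2.0.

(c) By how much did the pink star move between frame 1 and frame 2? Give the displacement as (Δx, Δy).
(1.3, 2.7)

The pink star was at (4.7, 1.7) in frame 1 and (6.0, 4.4) in frame 2.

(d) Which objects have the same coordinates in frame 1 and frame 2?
the pink triangle, the purple pentagon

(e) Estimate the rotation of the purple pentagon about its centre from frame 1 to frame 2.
27° clockwise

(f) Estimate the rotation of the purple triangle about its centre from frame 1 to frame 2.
23° counter-clockwise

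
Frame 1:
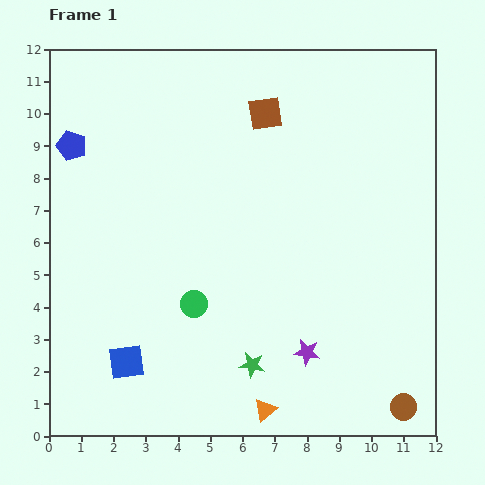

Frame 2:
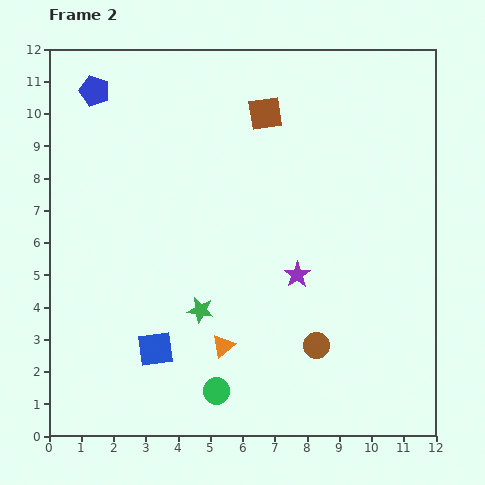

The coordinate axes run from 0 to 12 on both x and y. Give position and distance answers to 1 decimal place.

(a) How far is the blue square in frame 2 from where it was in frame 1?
1.0

The blue square moved from (2.4, 2.3) to (3.3, 2.7), a distance of √(0.9² + 0.4²) ≈ 1.0.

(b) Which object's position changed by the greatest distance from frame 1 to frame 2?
the brown circle

(moved 3.3; next 2.8)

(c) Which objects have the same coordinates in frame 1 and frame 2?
the brown square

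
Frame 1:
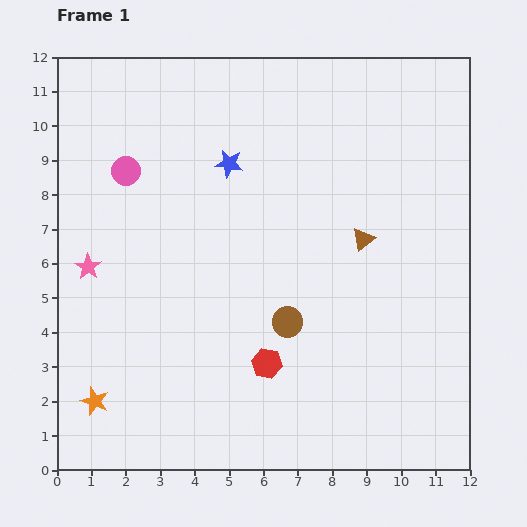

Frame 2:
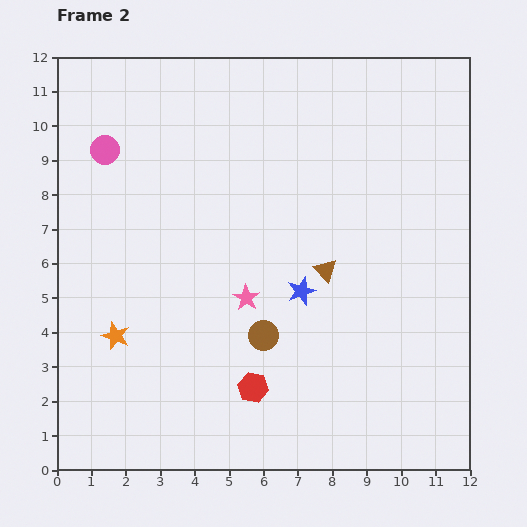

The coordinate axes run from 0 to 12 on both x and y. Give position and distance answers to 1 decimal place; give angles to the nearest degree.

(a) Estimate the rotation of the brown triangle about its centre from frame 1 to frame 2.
35° counter-clockwise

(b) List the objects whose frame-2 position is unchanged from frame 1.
none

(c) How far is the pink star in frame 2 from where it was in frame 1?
4.7

The pink star moved from (0.9, 5.9) to (5.5, 5.0), a distance of √(4.6² + 0.9²) ≈ 4.7.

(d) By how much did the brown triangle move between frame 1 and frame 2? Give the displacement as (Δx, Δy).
(-1.1, -0.9)

The brown triangle was at (8.9, 6.7) in frame 1 and (7.8, 5.8) in frame 2.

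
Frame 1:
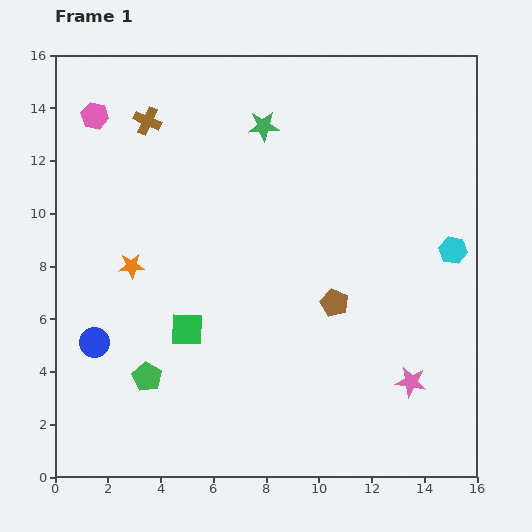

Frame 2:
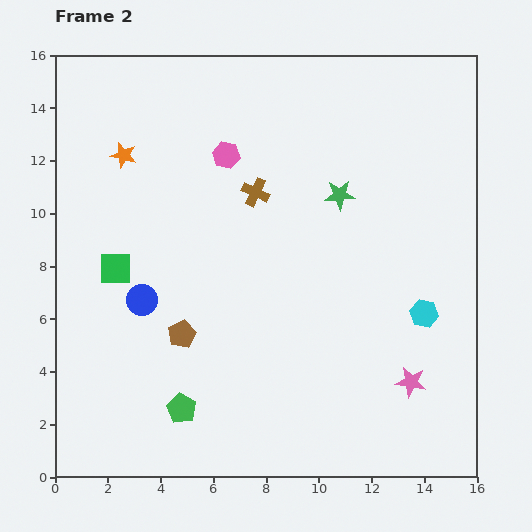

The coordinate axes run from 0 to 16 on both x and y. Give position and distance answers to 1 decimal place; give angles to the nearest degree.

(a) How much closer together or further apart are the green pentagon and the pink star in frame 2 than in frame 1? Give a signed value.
-1.2

Distance in frame 1: 10.0. Distance in frame 2: 8.8.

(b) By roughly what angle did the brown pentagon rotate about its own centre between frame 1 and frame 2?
21° clockwise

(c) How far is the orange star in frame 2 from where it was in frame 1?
4.2

The orange star moved from (2.9, 8.0) to (2.6, 12.2), a distance of √(0.3² + 4.2²) ≈ 4.2.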